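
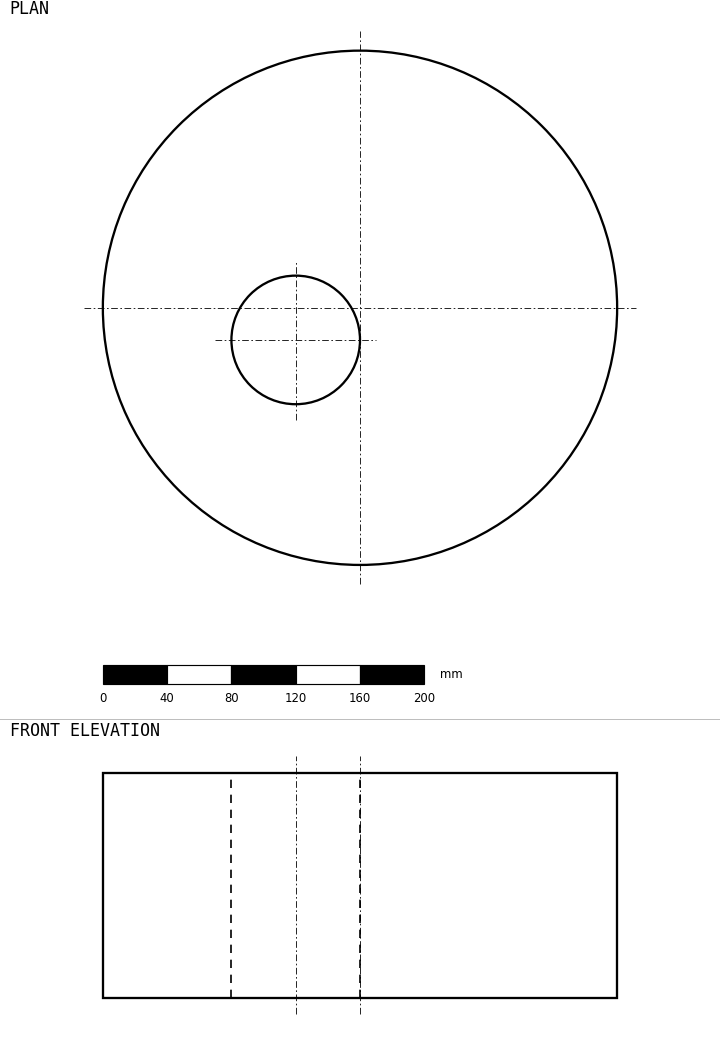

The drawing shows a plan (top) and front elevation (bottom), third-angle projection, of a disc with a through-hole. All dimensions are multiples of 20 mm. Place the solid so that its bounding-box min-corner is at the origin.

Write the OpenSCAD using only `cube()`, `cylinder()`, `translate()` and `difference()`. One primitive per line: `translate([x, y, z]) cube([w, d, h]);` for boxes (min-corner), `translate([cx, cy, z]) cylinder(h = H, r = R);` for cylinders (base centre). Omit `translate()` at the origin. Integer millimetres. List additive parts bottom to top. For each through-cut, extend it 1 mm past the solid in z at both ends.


difference() {
  translate([160, 160, 0]) cylinder(h = 140, r = 160);
  translate([120, 140, -1]) cylinder(h = 142, r = 40);
}


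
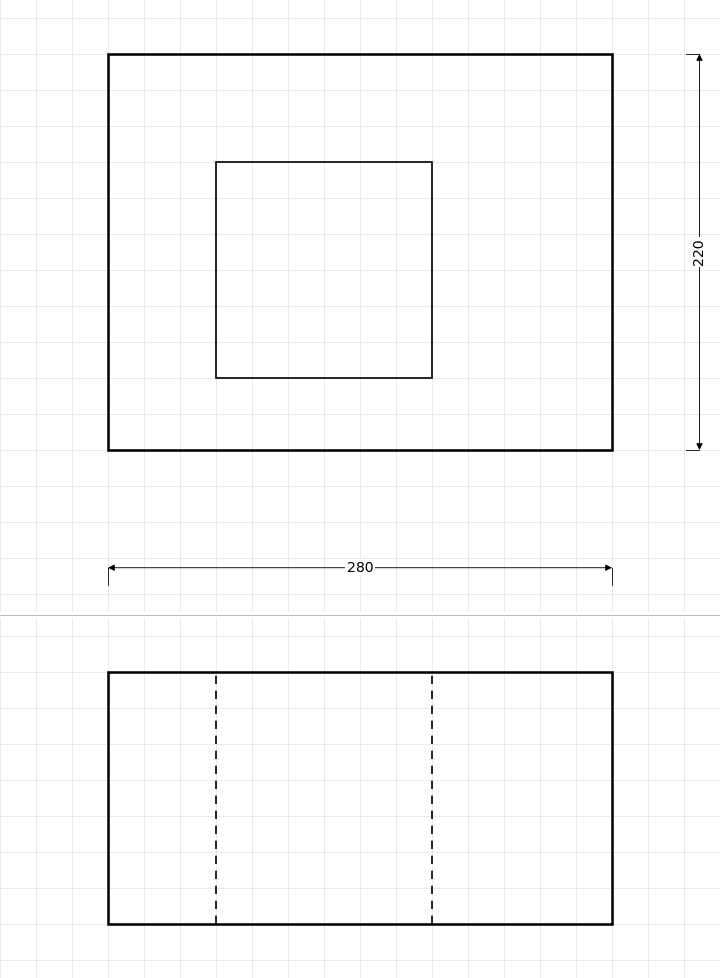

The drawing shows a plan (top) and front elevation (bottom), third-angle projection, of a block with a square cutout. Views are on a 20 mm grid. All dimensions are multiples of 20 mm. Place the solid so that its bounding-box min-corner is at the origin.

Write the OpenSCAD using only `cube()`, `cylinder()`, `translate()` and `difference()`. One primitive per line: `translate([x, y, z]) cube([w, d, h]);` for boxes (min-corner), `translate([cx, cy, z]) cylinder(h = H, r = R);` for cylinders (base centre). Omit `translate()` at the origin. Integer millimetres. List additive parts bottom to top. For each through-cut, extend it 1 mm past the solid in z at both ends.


difference() {
  cube([280, 220, 140]);
  translate([60, 40, -1]) cube([120, 120, 142]);
}


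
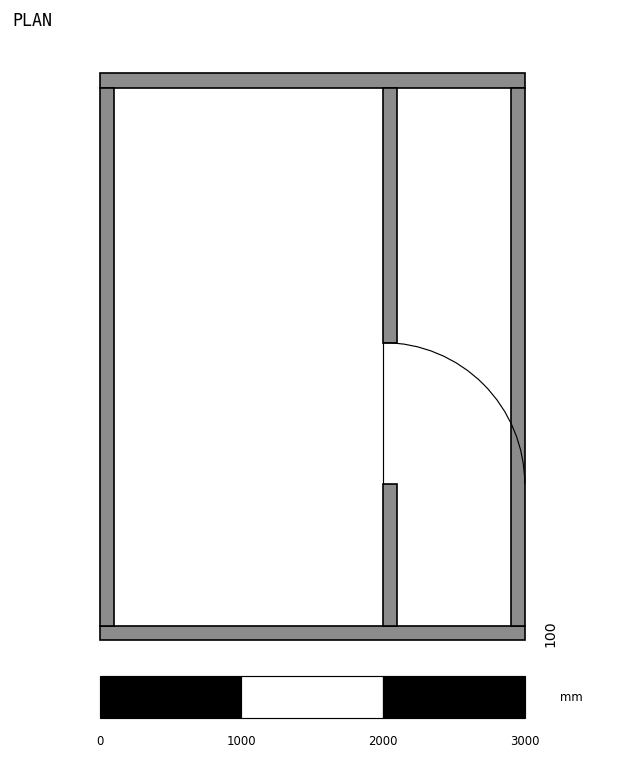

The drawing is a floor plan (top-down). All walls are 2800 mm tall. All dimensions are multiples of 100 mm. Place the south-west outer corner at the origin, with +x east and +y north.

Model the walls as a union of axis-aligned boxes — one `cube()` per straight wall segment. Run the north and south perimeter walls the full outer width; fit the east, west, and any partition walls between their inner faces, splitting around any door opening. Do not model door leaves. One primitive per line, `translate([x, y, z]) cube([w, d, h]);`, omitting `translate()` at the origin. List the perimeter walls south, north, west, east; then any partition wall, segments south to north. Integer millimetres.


cube([3000, 100, 2800]);
translate([0, 3900, 0]) cube([3000, 100, 2800]);
translate([0, 100, 0]) cube([100, 3800, 2800]);
translate([2900, 100, 0]) cube([100, 3800, 2800]);
translate([2000, 100, 0]) cube([100, 1000, 2800]);
translate([2000, 2100, 0]) cube([100, 1800, 2800]);


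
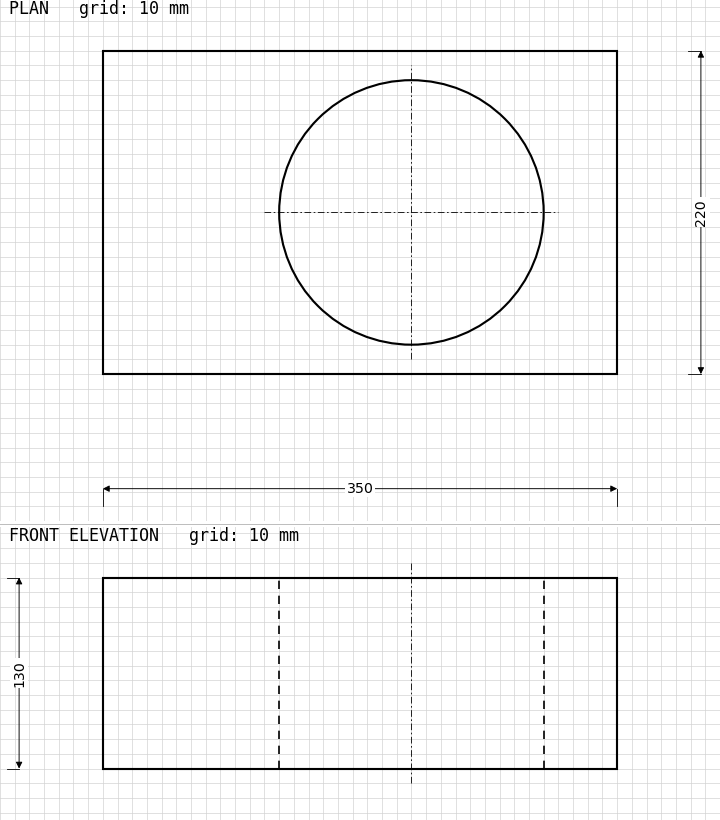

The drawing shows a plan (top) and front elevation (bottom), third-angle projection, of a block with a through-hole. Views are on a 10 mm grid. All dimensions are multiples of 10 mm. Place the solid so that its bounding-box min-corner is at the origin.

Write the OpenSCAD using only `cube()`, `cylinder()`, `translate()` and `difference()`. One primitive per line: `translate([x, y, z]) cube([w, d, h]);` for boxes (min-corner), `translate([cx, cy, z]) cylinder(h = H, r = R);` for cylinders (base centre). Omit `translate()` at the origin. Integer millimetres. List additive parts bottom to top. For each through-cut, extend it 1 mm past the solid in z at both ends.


difference() {
  cube([350, 220, 130]);
  translate([210, 110, -1]) cylinder(h = 132, r = 90);
}


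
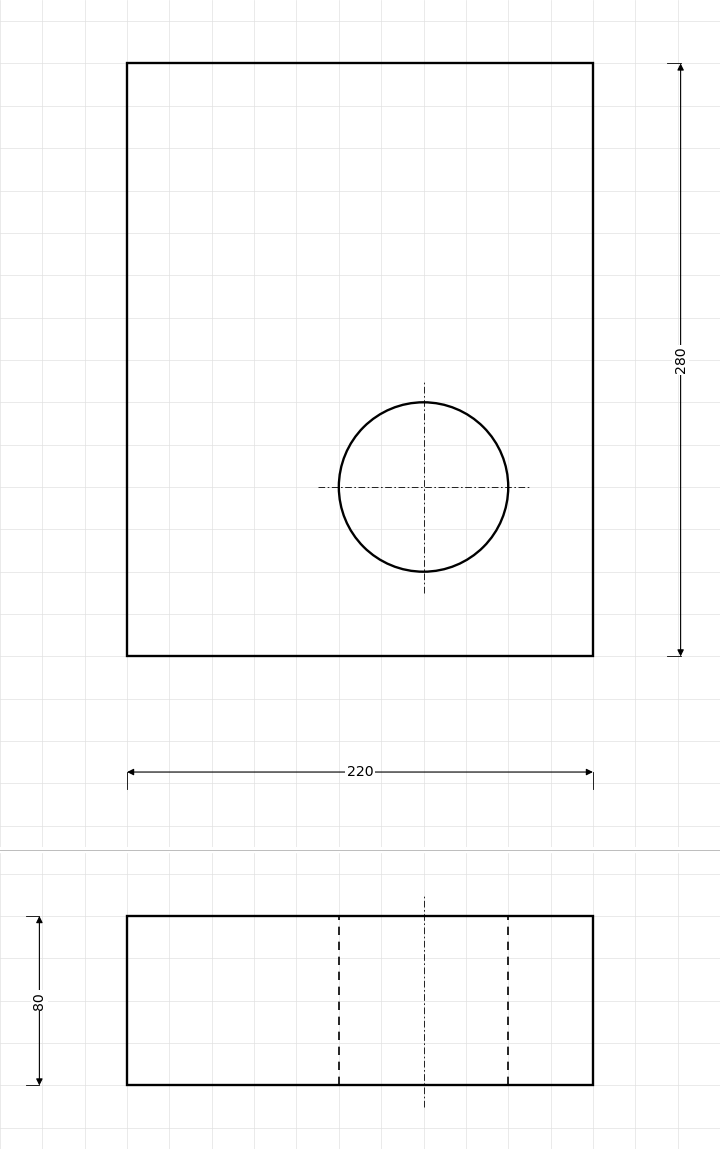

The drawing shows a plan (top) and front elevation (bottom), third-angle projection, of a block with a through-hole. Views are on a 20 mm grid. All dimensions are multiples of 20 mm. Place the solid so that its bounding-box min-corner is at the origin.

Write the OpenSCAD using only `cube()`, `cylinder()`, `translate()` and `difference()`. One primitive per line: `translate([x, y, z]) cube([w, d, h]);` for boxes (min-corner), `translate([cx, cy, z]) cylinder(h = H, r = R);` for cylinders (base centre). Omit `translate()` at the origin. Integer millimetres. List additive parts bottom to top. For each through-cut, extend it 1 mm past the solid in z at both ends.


difference() {
  cube([220, 280, 80]);
  translate([140, 80, -1]) cylinder(h = 82, r = 40);
}


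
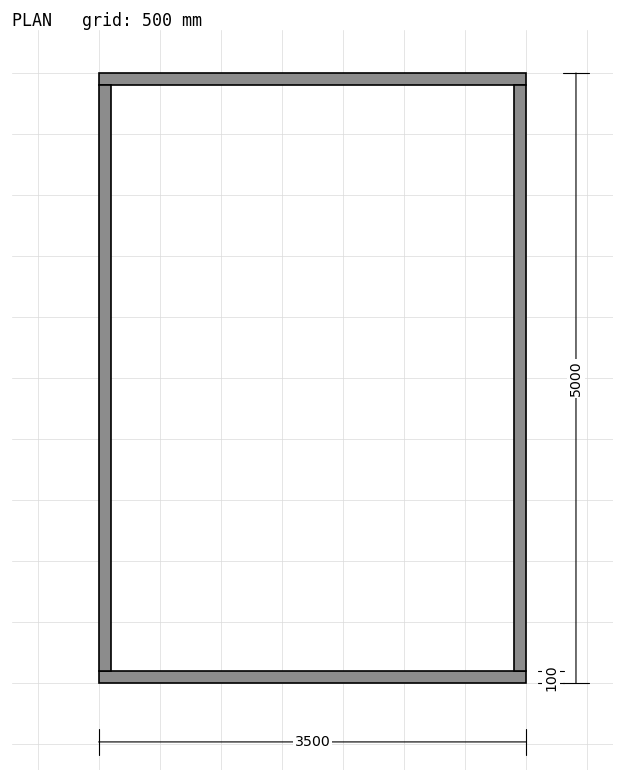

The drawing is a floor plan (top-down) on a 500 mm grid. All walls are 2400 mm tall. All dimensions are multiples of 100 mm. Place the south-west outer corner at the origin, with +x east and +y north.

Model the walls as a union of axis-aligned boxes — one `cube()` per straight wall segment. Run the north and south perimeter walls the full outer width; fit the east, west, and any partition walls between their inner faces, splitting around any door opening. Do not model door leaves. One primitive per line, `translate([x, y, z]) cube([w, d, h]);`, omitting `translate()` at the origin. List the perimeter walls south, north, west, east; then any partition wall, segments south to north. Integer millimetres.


cube([3500, 100, 2400]);
translate([0, 4900, 0]) cube([3500, 100, 2400]);
translate([0, 100, 0]) cube([100, 4800, 2400]);
translate([3400, 100, 0]) cube([100, 4800, 2400]);


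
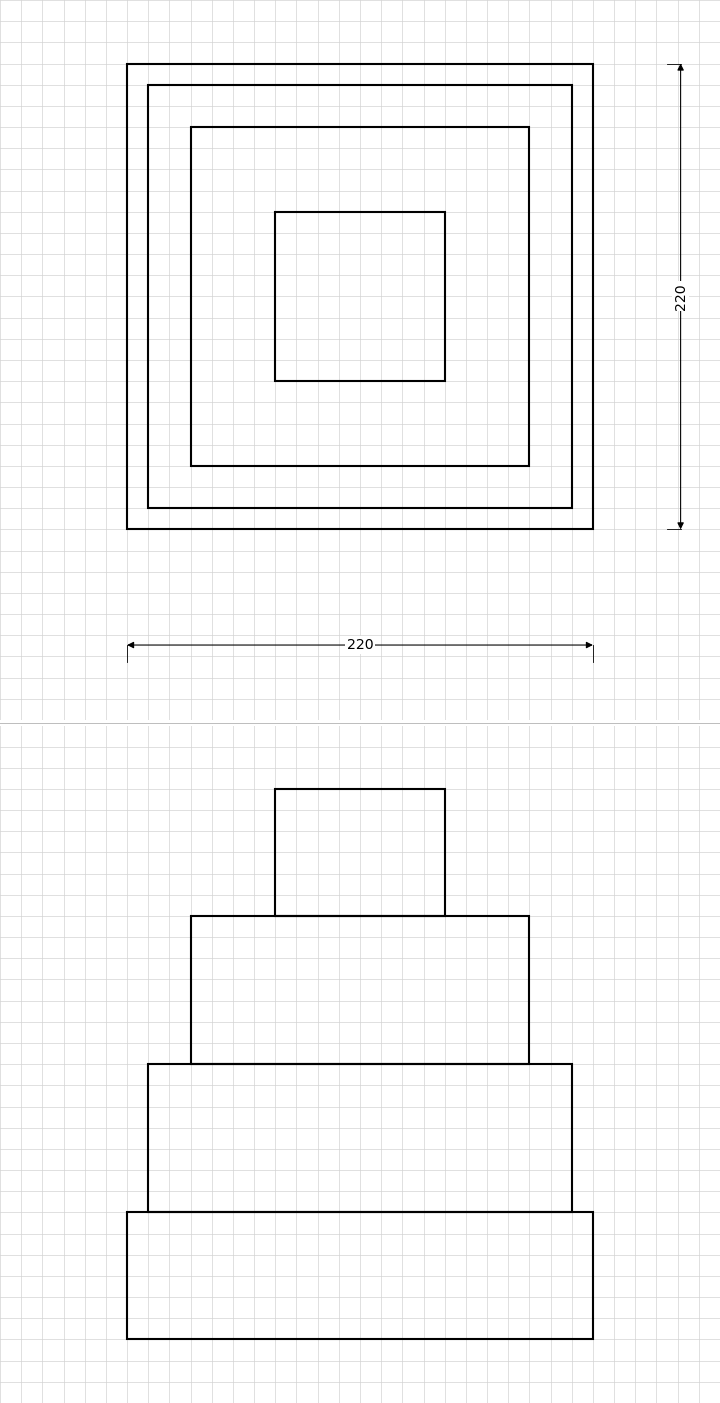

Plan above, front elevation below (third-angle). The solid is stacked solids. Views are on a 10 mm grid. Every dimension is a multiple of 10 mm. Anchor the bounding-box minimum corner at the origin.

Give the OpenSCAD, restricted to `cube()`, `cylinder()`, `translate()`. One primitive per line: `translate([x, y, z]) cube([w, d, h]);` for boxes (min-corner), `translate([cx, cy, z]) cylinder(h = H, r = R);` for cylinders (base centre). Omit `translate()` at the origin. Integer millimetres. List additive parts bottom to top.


cube([220, 220, 60]);
translate([10, 10, 60]) cube([200, 200, 70]);
translate([30, 30, 130]) cube([160, 160, 70]);
translate([70, 70, 200]) cube([80, 80, 60]);


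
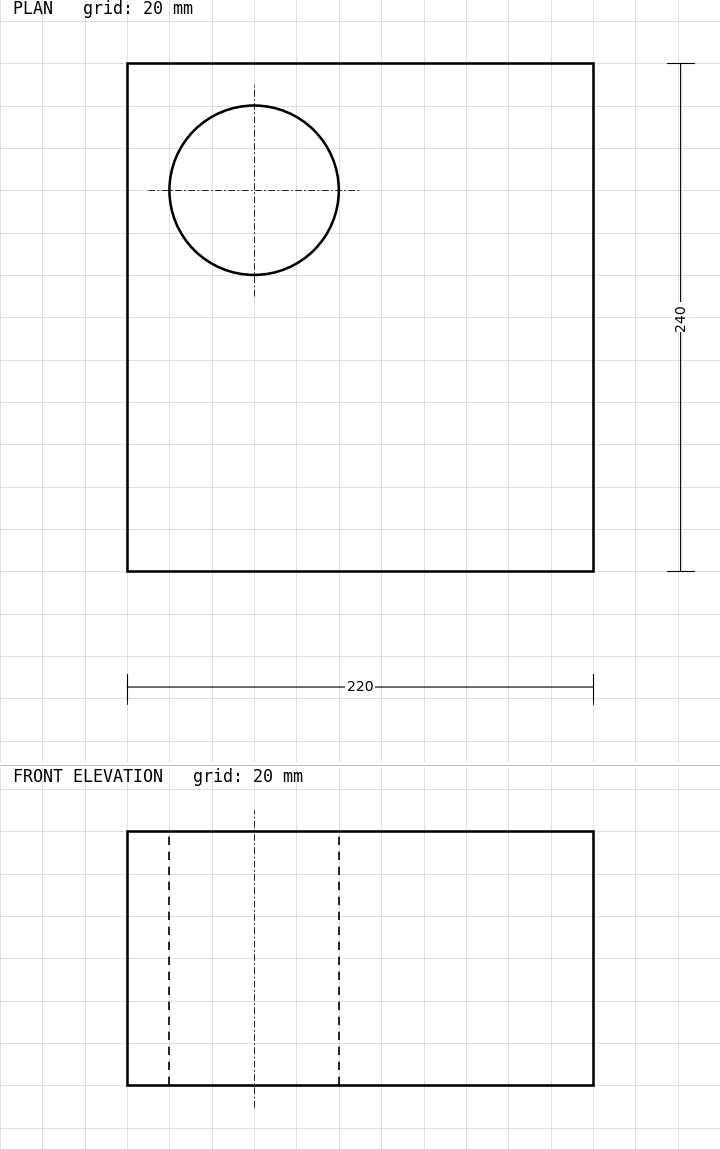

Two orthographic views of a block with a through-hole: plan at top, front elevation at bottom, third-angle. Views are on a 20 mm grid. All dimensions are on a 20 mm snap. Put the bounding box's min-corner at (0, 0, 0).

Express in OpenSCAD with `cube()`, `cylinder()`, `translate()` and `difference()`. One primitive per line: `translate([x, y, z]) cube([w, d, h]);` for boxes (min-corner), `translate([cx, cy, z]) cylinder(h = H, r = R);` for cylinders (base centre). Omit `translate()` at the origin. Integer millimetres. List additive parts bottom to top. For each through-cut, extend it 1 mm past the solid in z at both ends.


difference() {
  cube([220, 240, 120]);
  translate([60, 180, -1]) cylinder(h = 122, r = 40);
}


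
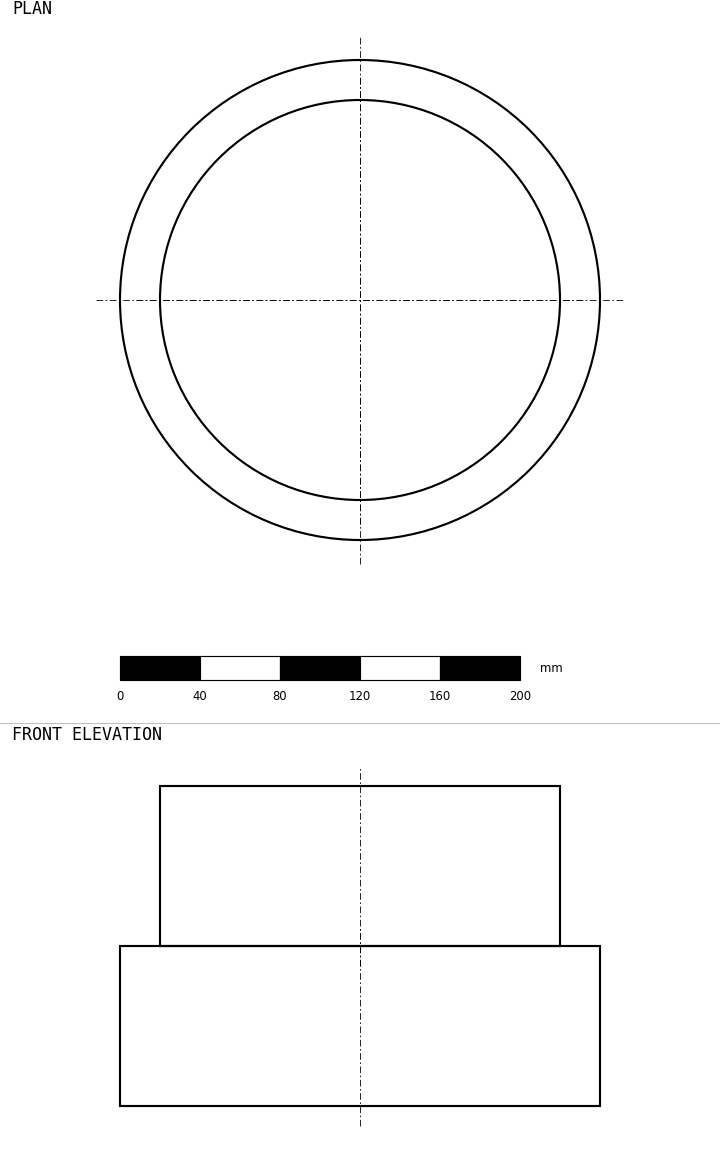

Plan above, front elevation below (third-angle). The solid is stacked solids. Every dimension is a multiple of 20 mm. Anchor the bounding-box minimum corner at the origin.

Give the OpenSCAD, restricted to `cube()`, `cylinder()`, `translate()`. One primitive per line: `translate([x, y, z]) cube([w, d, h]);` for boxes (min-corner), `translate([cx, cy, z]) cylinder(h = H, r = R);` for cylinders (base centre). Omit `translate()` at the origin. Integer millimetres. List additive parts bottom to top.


translate([120, 120, 0]) cylinder(h = 80, r = 120);
translate([120, 120, 80]) cylinder(h = 80, r = 100);


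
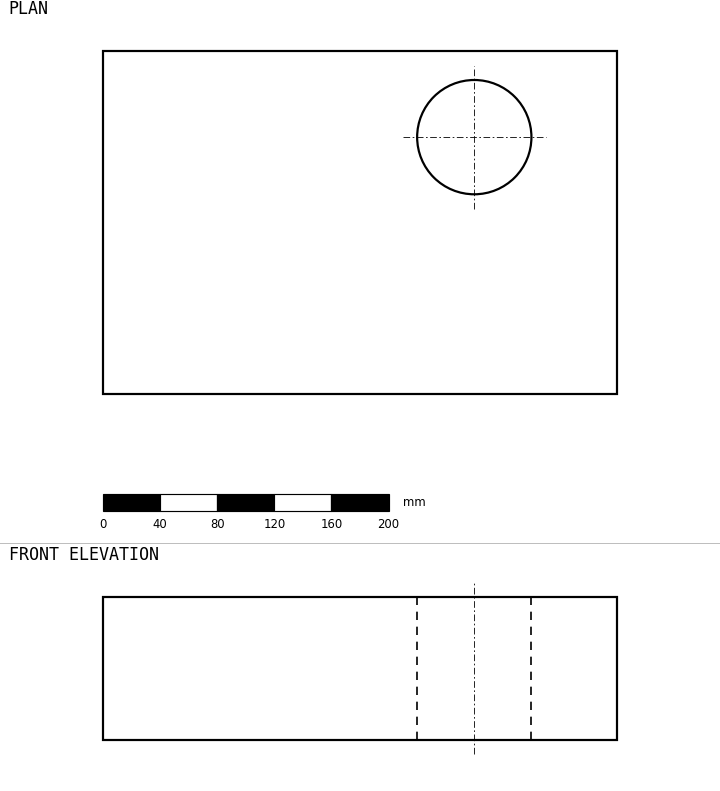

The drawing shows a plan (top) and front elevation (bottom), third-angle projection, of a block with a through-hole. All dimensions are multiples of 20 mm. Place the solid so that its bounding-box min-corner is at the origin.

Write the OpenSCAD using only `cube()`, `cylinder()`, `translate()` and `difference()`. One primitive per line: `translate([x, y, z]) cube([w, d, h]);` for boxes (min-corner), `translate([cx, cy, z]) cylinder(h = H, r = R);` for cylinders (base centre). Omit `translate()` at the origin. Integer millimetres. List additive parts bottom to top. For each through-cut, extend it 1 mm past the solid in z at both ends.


difference() {
  cube([360, 240, 100]);
  translate([260, 180, -1]) cylinder(h = 102, r = 40);
}


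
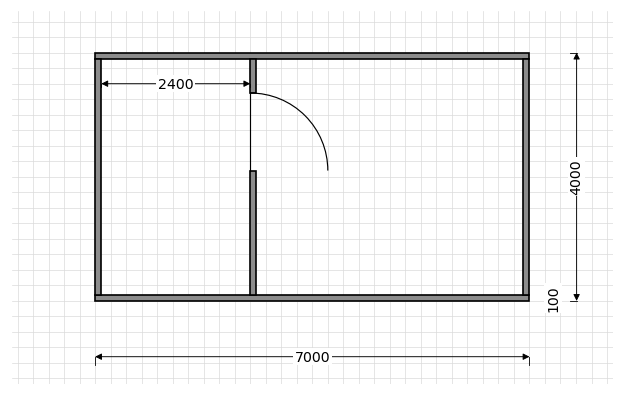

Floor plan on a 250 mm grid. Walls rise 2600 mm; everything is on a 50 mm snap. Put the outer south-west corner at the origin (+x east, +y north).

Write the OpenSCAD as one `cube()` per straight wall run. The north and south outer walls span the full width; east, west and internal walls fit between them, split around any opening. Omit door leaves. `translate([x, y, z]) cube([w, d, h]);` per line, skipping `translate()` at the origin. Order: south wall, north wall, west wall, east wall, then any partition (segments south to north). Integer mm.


cube([7000, 100, 2600]);
translate([0, 3900, 0]) cube([7000, 100, 2600]);
translate([0, 100, 0]) cube([100, 3800, 2600]);
translate([6900, 100, 0]) cube([100, 3800, 2600]);
translate([2500, 100, 0]) cube([100, 2000, 2600]);
translate([2500, 3350, 0]) cube([100, 550, 2600]);


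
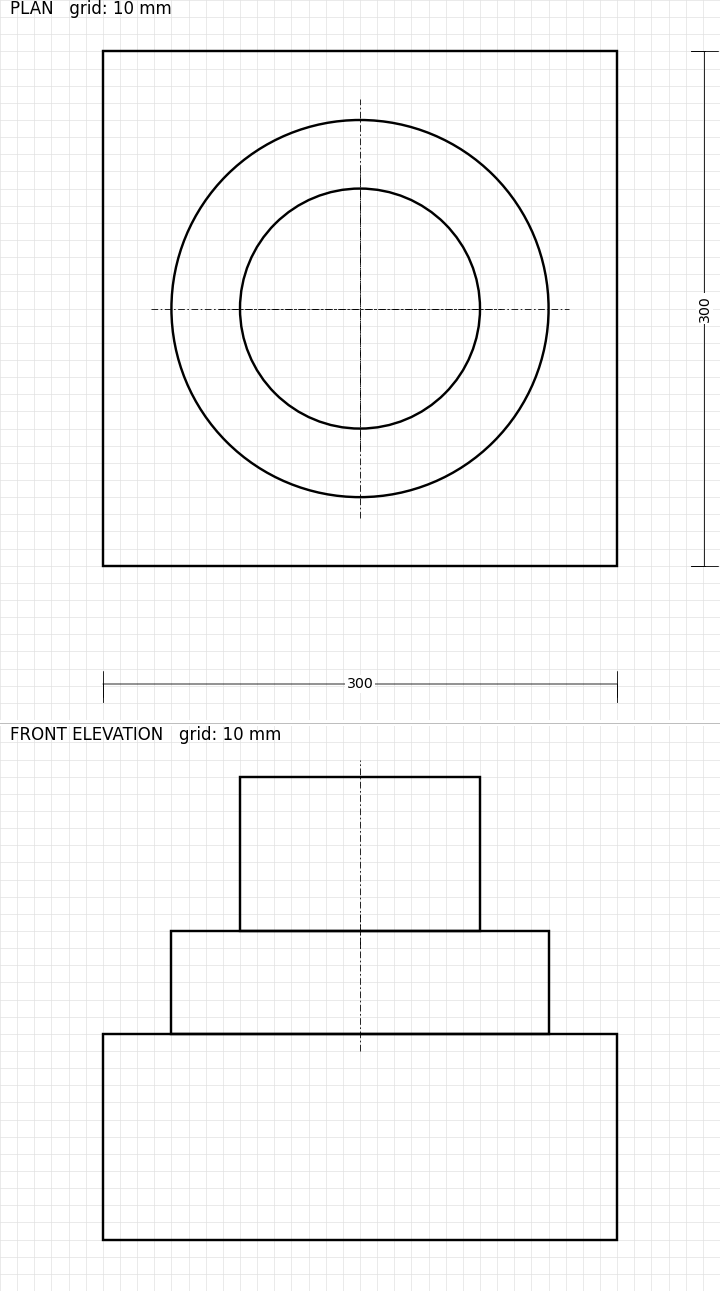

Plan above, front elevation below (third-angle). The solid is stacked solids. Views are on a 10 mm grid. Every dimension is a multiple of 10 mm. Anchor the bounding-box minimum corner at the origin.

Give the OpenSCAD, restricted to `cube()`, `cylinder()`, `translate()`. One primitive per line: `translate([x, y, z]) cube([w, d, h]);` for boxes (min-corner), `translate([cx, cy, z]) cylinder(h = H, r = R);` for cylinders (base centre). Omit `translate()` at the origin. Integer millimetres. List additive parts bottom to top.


cube([300, 300, 120]);
translate([150, 150, 120]) cylinder(h = 60, r = 110);
translate([150, 150, 180]) cylinder(h = 90, r = 70);


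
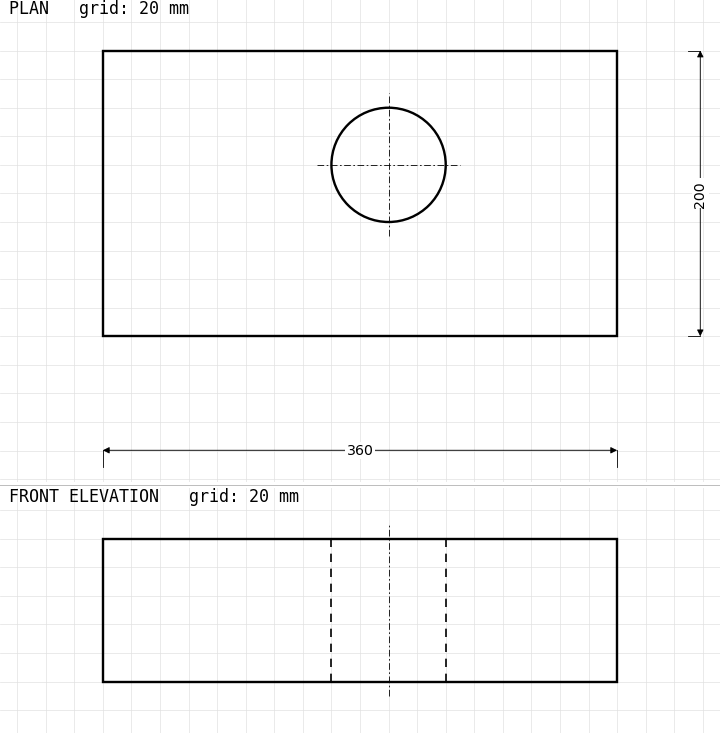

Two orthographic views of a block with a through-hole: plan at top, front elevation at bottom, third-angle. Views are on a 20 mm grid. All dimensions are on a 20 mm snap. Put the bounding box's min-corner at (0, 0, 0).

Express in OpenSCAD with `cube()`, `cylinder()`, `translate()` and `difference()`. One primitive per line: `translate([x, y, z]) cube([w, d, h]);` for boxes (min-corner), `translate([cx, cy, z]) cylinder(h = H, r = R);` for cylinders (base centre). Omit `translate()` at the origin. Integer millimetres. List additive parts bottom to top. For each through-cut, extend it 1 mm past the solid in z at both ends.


difference() {
  cube([360, 200, 100]);
  translate([200, 120, -1]) cylinder(h = 102, r = 40);
}


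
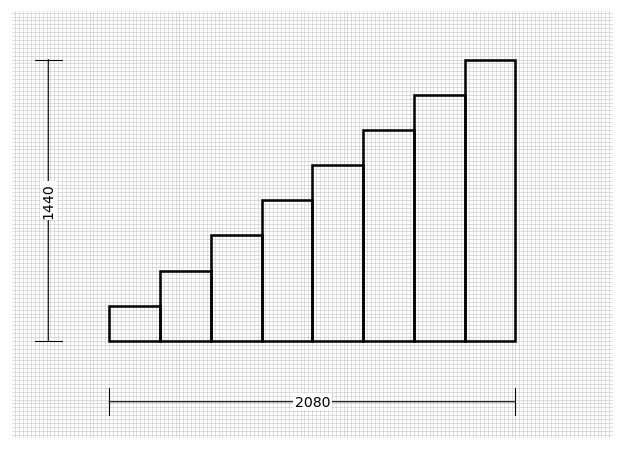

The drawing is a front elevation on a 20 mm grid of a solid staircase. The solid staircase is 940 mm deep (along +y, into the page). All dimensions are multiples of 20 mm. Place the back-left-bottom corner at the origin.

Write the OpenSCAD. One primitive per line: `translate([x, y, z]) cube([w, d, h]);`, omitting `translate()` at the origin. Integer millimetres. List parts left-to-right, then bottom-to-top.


cube([260, 940, 180]);
translate([260, 0, 0]) cube([260, 940, 360]);
translate([520, 0, 0]) cube([260, 940, 540]);
translate([780, 0, 0]) cube([260, 940, 720]);
translate([1040, 0, 0]) cube([260, 940, 900]);
translate([1300, 0, 0]) cube([260, 940, 1080]);
translate([1560, 0, 0]) cube([260, 940, 1260]);
translate([1820, 0, 0]) cube([260, 940, 1440]);


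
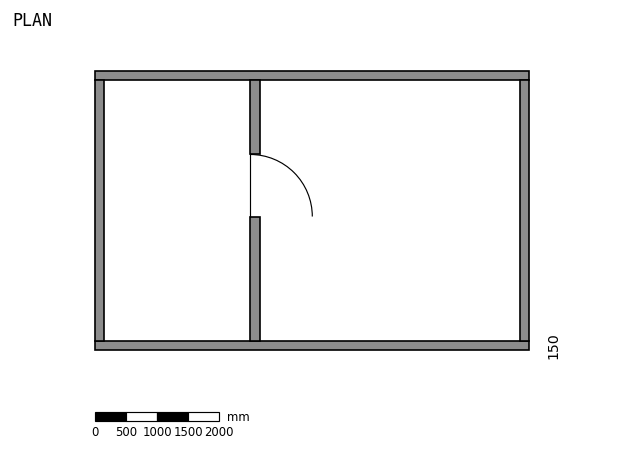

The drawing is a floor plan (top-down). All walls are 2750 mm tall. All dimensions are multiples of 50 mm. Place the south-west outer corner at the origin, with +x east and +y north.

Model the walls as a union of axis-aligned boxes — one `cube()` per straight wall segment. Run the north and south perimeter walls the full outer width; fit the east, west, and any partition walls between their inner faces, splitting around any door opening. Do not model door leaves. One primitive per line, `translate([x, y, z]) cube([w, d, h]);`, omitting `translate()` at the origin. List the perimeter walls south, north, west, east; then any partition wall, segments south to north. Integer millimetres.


cube([7000, 150, 2750]);
translate([0, 4350, 0]) cube([7000, 150, 2750]);
translate([0, 150, 0]) cube([150, 4200, 2750]);
translate([6850, 150, 0]) cube([150, 4200, 2750]);
translate([2500, 150, 0]) cube([150, 2000, 2750]);
translate([2500, 3150, 0]) cube([150, 1200, 2750]);


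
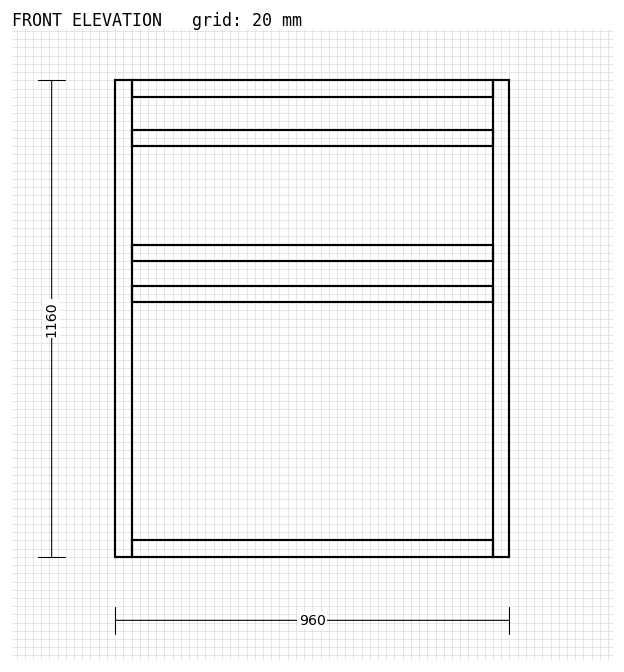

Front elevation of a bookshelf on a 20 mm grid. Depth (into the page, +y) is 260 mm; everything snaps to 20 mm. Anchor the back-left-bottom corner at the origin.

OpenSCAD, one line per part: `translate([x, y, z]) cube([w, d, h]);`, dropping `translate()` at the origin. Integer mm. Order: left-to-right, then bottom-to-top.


cube([40, 260, 1160]);
translate([40, 0, 0]) cube([880, 260, 40]);
translate([40, 0, 620]) cube([880, 260, 40]);
translate([40, 0, 720]) cube([880, 260, 40]);
translate([40, 0, 1000]) cube([880, 260, 40]);
translate([40, 0, 1120]) cube([880, 260, 40]);
translate([920, 0, 0]) cube([40, 260, 1160]);


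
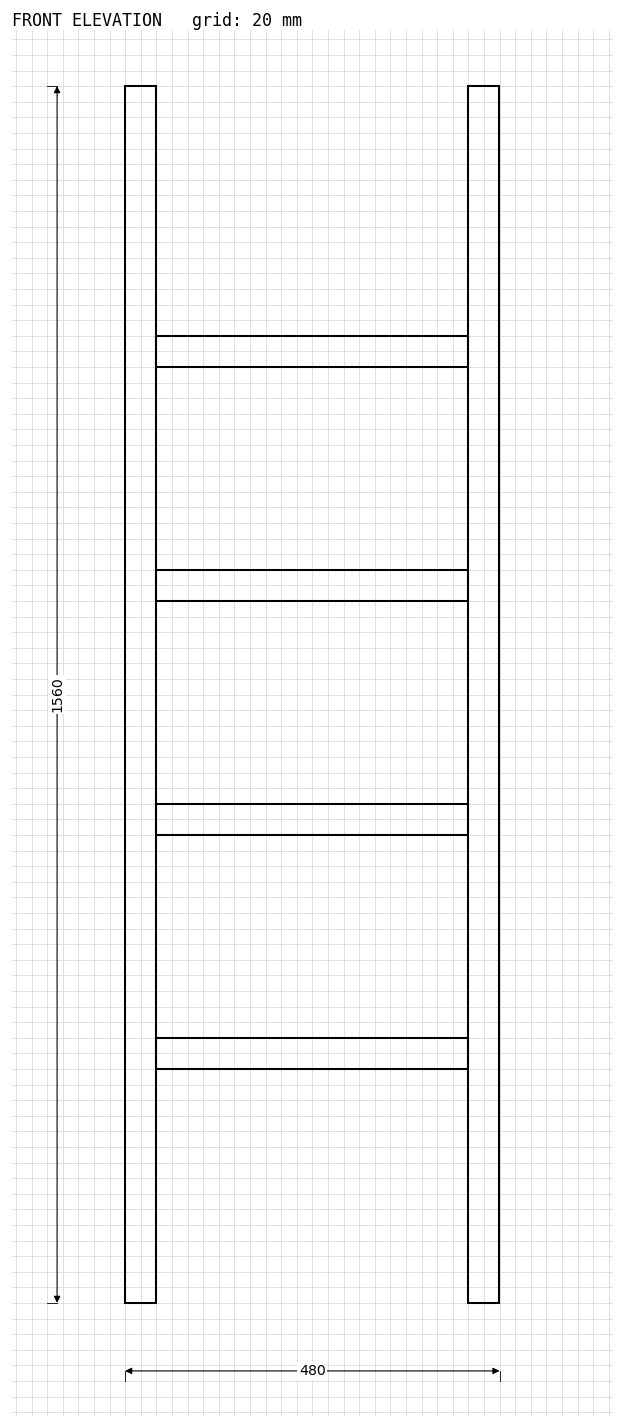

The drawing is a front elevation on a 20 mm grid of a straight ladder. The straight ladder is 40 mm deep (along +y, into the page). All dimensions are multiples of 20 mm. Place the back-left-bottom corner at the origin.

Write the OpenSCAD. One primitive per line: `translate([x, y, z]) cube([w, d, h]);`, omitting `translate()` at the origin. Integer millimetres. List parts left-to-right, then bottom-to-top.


cube([40, 40, 1560]);
translate([40, 0, 300]) cube([400, 40, 40]);
translate([40, 0, 600]) cube([400, 40, 40]);
translate([40, 0, 900]) cube([400, 40, 40]);
translate([40, 0, 1200]) cube([400, 40, 40]);
translate([440, 0, 0]) cube([40, 40, 1560]);


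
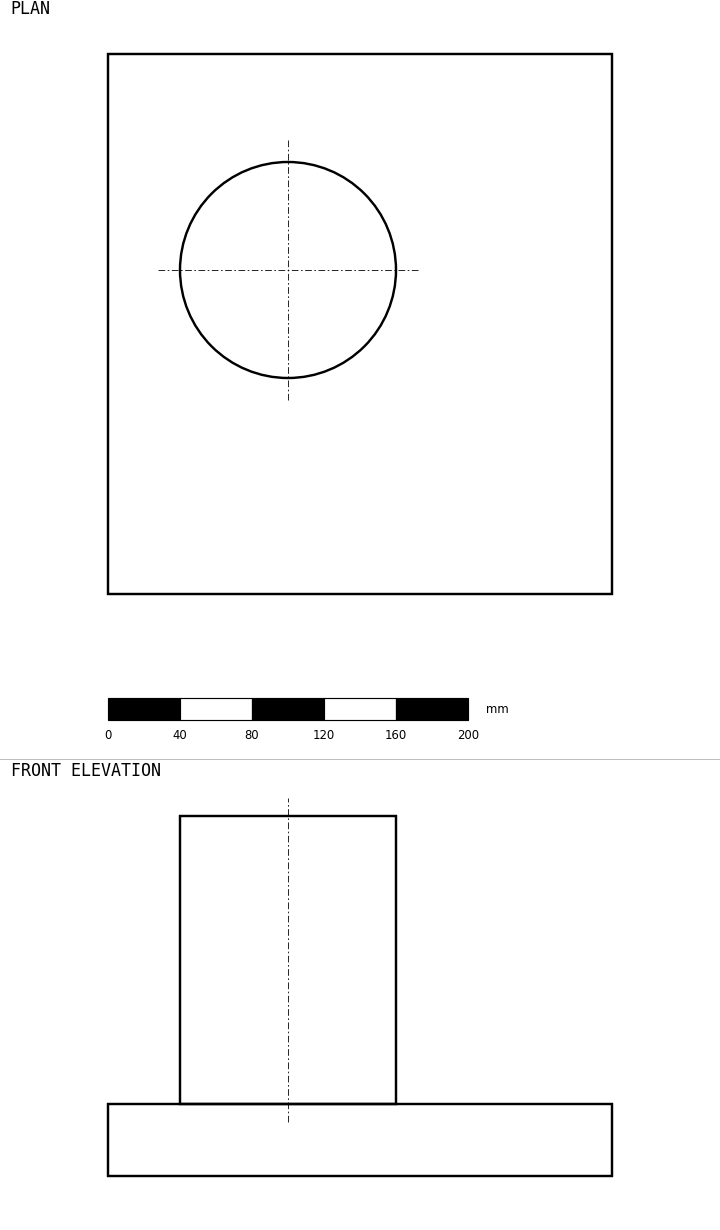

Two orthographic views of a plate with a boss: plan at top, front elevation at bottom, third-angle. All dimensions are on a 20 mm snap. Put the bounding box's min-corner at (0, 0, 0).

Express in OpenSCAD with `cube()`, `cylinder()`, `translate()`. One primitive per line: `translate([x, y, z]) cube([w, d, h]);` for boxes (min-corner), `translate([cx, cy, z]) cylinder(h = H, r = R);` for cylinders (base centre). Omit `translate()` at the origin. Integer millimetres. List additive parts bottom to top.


cube([280, 300, 40]);
translate([100, 180, 40]) cylinder(h = 160, r = 60);


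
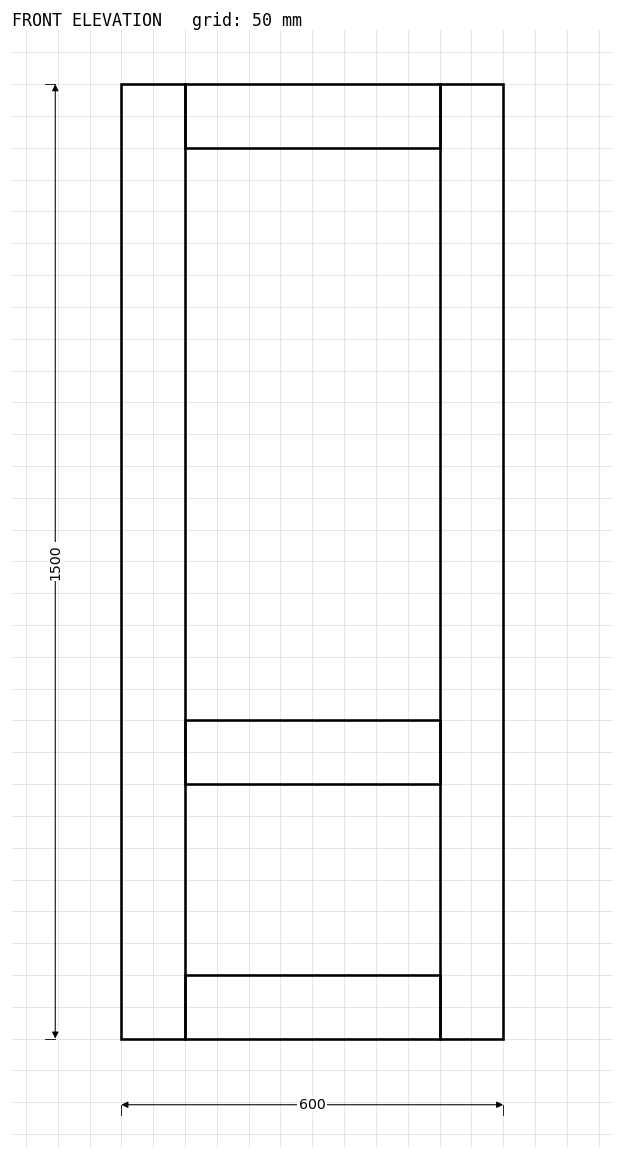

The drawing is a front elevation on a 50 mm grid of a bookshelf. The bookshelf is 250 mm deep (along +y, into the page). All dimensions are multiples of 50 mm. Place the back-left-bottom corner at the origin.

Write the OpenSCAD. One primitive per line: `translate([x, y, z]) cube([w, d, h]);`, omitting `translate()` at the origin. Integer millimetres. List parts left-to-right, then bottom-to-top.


cube([100, 250, 1500]);
translate([100, 0, 0]) cube([400, 250, 100]);
translate([100, 0, 400]) cube([400, 250, 100]);
translate([100, 0, 1400]) cube([400, 250, 100]);
translate([500, 0, 0]) cube([100, 250, 1500]);


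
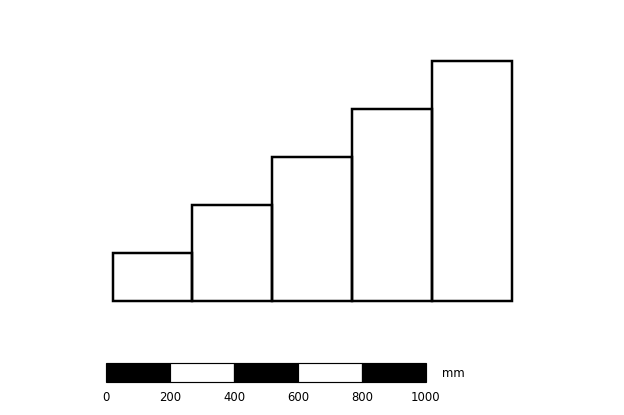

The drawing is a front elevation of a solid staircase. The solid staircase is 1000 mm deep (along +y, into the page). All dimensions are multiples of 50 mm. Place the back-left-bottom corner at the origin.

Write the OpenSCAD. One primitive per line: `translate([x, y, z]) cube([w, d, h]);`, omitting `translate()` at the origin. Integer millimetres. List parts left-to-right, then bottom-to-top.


cube([250, 1000, 150]);
translate([250, 0, 0]) cube([250, 1000, 300]);
translate([500, 0, 0]) cube([250, 1000, 450]);
translate([750, 0, 0]) cube([250, 1000, 600]);
translate([1000, 0, 0]) cube([250, 1000, 750]);


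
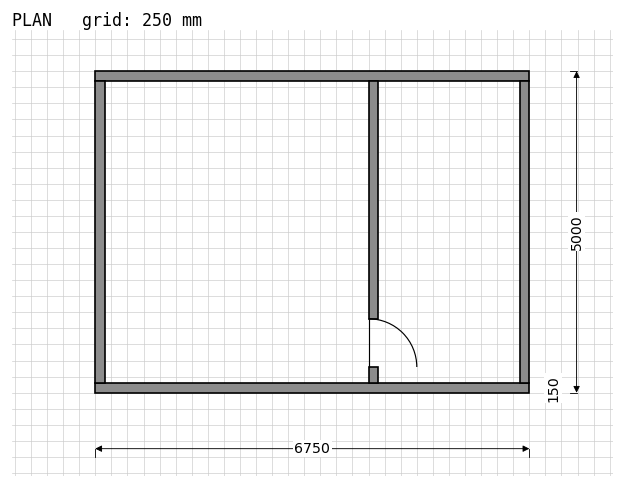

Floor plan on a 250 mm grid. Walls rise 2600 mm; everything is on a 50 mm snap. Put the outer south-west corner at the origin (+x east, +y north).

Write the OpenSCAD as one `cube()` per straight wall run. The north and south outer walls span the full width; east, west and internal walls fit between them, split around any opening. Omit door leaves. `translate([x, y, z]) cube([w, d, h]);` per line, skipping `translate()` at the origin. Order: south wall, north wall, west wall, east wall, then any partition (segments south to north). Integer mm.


cube([6750, 150, 2600]);
translate([0, 4850, 0]) cube([6750, 150, 2600]);
translate([0, 150, 0]) cube([150, 4700, 2600]);
translate([6600, 150, 0]) cube([150, 4700, 2600]);
translate([4250, 150, 0]) cube([150, 250, 2600]);
translate([4250, 1150, 0]) cube([150, 3700, 2600]);


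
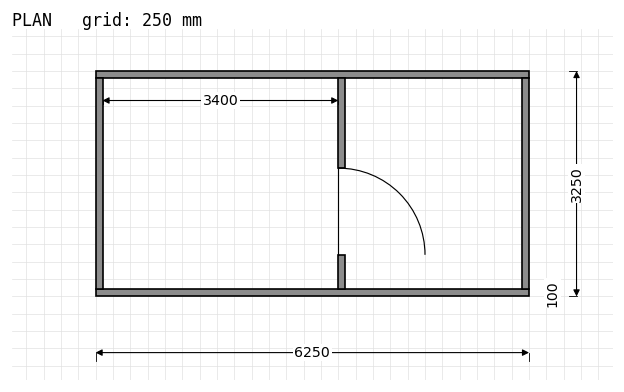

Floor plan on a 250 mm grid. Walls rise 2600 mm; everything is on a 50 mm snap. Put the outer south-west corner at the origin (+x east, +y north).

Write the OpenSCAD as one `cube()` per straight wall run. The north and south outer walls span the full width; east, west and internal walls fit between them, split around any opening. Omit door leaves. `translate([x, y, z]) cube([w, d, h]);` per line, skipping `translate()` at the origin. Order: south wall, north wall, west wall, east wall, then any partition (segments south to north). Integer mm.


cube([6250, 100, 2600]);
translate([0, 3150, 0]) cube([6250, 100, 2600]);
translate([0, 100, 0]) cube([100, 3050, 2600]);
translate([6150, 100, 0]) cube([100, 3050, 2600]);
translate([3500, 100, 0]) cube([100, 500, 2600]);
translate([3500, 1850, 0]) cube([100, 1300, 2600]);


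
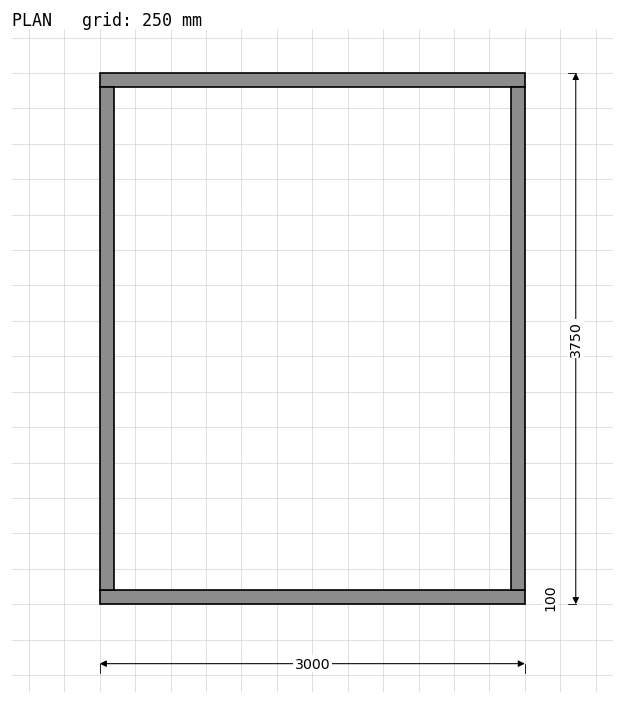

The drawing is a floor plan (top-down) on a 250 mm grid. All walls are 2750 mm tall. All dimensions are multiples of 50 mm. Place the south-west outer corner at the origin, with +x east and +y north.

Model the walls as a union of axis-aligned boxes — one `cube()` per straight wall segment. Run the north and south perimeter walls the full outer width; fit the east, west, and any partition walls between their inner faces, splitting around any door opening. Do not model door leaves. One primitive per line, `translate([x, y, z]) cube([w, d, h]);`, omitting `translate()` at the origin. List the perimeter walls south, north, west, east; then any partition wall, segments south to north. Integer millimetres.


cube([3000, 100, 2750]);
translate([0, 3650, 0]) cube([3000, 100, 2750]);
translate([0, 100, 0]) cube([100, 3550, 2750]);
translate([2900, 100, 0]) cube([100, 3550, 2750]);


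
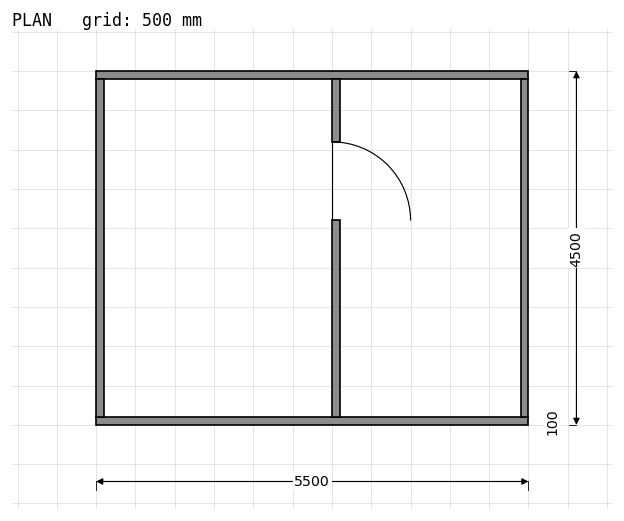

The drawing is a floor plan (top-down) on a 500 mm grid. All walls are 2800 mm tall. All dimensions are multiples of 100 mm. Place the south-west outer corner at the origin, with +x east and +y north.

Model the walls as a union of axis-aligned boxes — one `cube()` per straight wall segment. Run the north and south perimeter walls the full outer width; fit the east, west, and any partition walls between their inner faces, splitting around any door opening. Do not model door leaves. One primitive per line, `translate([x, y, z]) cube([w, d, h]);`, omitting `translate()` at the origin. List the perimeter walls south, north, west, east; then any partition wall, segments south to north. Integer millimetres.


cube([5500, 100, 2800]);
translate([0, 4400, 0]) cube([5500, 100, 2800]);
translate([0, 100, 0]) cube([100, 4300, 2800]);
translate([5400, 100, 0]) cube([100, 4300, 2800]);
translate([3000, 100, 0]) cube([100, 2500, 2800]);
translate([3000, 3600, 0]) cube([100, 800, 2800]);


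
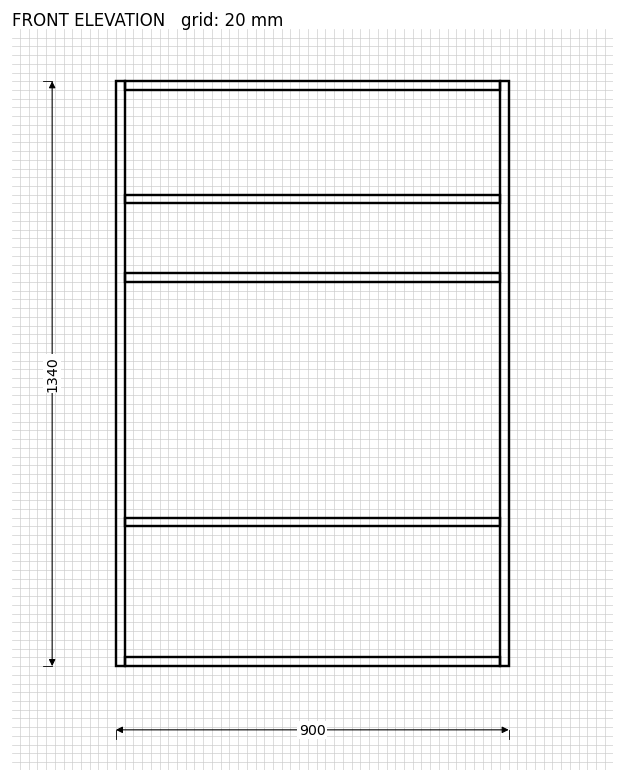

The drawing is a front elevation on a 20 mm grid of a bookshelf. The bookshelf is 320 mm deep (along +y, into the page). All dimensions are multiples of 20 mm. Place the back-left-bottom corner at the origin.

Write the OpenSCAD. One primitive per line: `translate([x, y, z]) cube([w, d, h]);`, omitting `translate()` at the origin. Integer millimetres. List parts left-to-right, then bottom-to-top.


cube([20, 320, 1340]);
translate([20, 0, 0]) cube([860, 320, 20]);
translate([20, 0, 320]) cube([860, 320, 20]);
translate([20, 0, 880]) cube([860, 320, 20]);
translate([20, 0, 1060]) cube([860, 320, 20]);
translate([20, 0, 1320]) cube([860, 320, 20]);
translate([880, 0, 0]) cube([20, 320, 1340]);


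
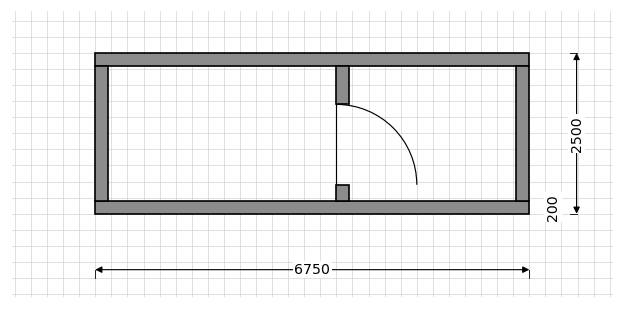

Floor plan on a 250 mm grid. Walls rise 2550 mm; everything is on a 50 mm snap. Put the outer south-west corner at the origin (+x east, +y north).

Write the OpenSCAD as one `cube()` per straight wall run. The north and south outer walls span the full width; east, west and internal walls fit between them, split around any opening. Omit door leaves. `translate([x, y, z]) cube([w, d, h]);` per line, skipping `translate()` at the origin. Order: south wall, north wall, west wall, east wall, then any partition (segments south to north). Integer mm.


cube([6750, 200, 2550]);
translate([0, 2300, 0]) cube([6750, 200, 2550]);
translate([0, 200, 0]) cube([200, 2100, 2550]);
translate([6550, 200, 0]) cube([200, 2100, 2550]);
translate([3750, 200, 0]) cube([200, 250, 2550]);
translate([3750, 1700, 0]) cube([200, 600, 2550]);


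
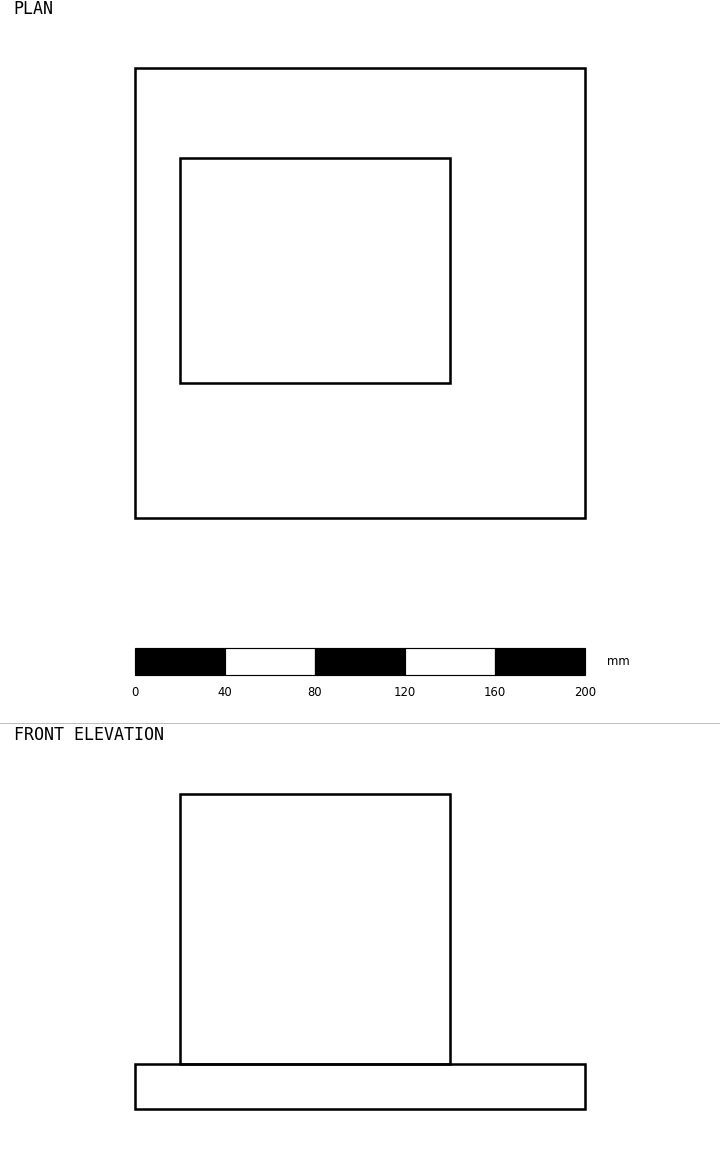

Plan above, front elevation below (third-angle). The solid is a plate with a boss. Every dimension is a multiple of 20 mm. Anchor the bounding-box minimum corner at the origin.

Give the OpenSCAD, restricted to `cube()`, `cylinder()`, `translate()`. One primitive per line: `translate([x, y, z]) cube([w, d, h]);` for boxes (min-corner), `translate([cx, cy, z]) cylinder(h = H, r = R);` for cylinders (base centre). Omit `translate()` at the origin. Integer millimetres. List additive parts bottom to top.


cube([200, 200, 20]);
translate([20, 60, 20]) cube([120, 100, 120]);


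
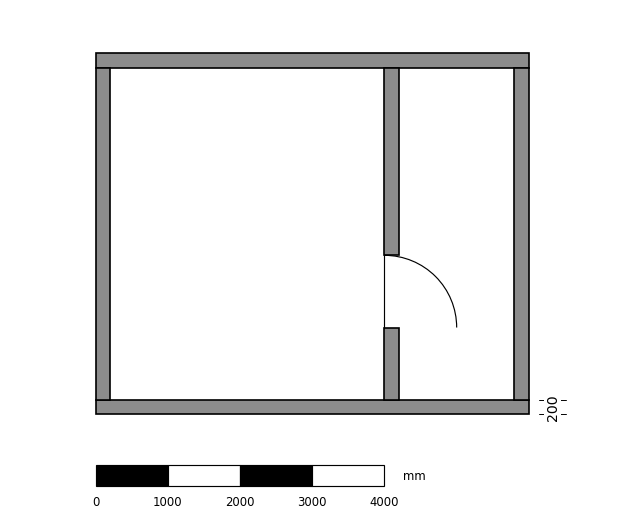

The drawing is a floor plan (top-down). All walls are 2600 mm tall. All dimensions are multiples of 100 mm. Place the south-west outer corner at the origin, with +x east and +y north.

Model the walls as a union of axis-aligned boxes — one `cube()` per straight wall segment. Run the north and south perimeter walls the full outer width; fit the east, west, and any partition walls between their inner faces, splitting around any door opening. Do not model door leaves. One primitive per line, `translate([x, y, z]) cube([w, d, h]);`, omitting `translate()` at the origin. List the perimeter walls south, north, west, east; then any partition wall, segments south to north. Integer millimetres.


cube([6000, 200, 2600]);
translate([0, 4800, 0]) cube([6000, 200, 2600]);
translate([0, 200, 0]) cube([200, 4600, 2600]);
translate([5800, 200, 0]) cube([200, 4600, 2600]);
translate([4000, 200, 0]) cube([200, 1000, 2600]);
translate([4000, 2200, 0]) cube([200, 2600, 2600]);


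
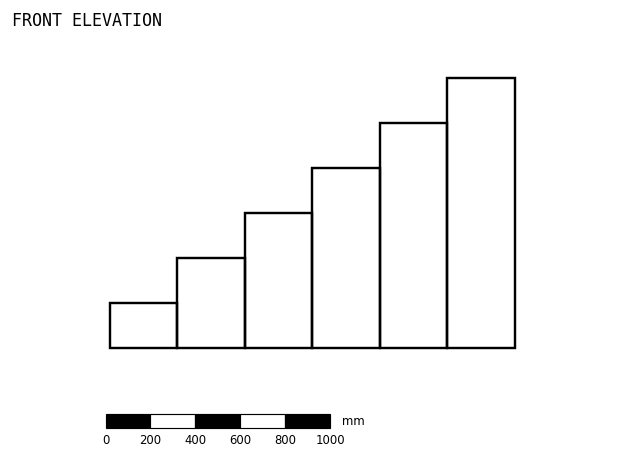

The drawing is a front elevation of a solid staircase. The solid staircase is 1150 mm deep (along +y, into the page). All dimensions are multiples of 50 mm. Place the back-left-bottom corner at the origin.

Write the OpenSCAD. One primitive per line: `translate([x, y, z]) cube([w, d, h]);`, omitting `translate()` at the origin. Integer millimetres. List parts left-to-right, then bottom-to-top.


cube([300, 1150, 200]);
translate([300, 0, 0]) cube([300, 1150, 400]);
translate([600, 0, 0]) cube([300, 1150, 600]);
translate([900, 0, 0]) cube([300, 1150, 800]);
translate([1200, 0, 0]) cube([300, 1150, 1000]);
translate([1500, 0, 0]) cube([300, 1150, 1200]);


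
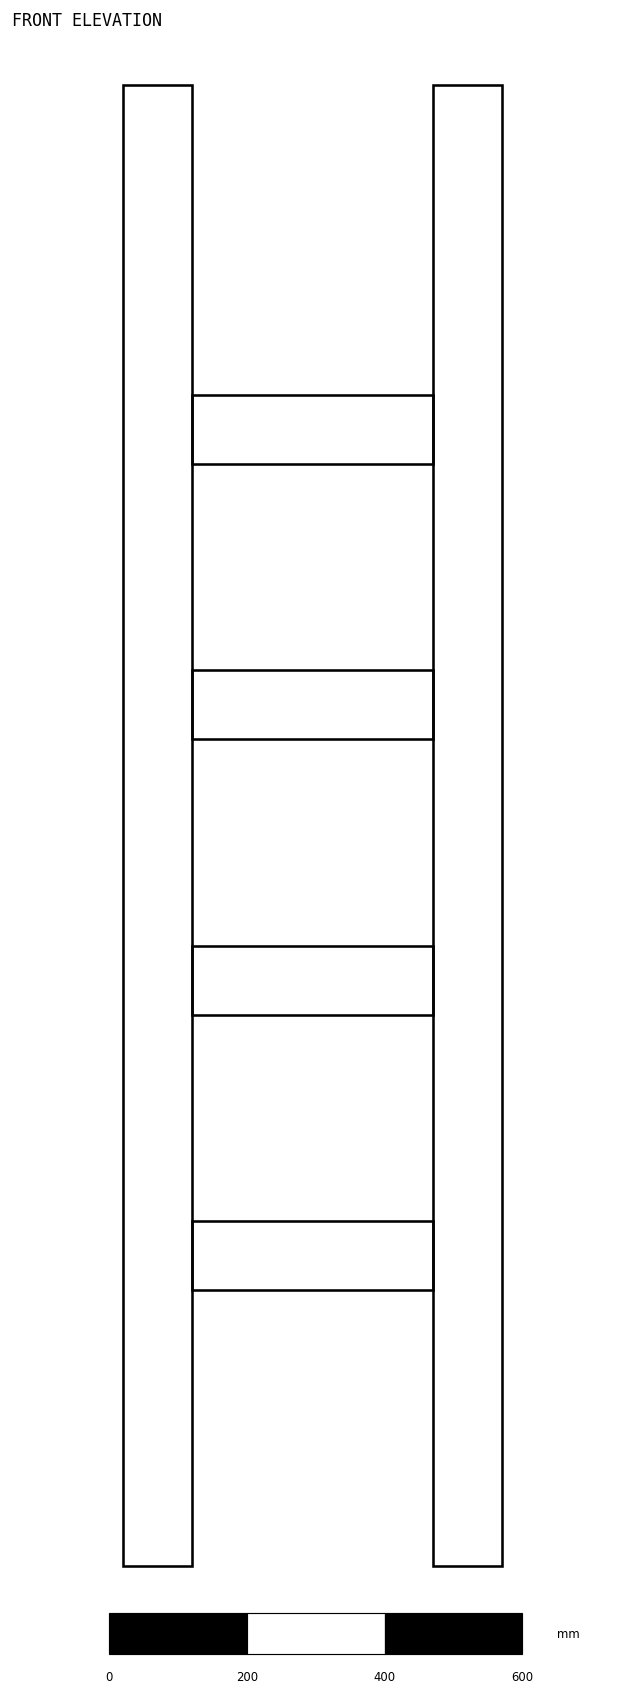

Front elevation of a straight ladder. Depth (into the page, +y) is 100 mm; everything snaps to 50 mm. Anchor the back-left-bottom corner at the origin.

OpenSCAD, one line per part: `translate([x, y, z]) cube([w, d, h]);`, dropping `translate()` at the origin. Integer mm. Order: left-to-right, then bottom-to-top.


cube([100, 100, 2150]);
translate([100, 0, 400]) cube([350, 100, 100]);
translate([100, 0, 800]) cube([350, 100, 100]);
translate([100, 0, 1200]) cube([350, 100, 100]);
translate([100, 0, 1600]) cube([350, 100, 100]);
translate([450, 0, 0]) cube([100, 100, 2150]);


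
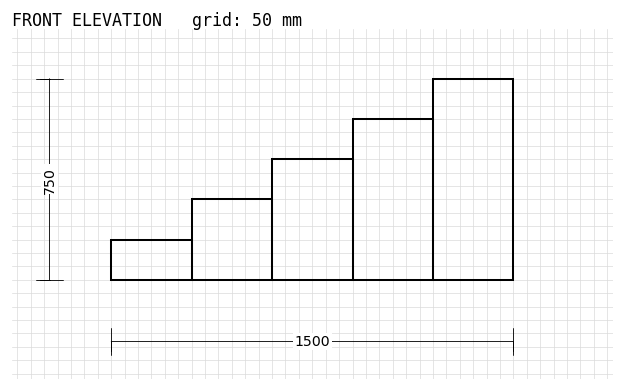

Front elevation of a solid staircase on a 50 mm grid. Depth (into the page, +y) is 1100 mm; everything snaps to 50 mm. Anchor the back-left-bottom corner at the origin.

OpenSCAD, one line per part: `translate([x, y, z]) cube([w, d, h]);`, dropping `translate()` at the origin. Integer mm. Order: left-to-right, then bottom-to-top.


cube([300, 1100, 150]);
translate([300, 0, 0]) cube([300, 1100, 300]);
translate([600, 0, 0]) cube([300, 1100, 450]);
translate([900, 0, 0]) cube([300, 1100, 600]);
translate([1200, 0, 0]) cube([300, 1100, 750]);


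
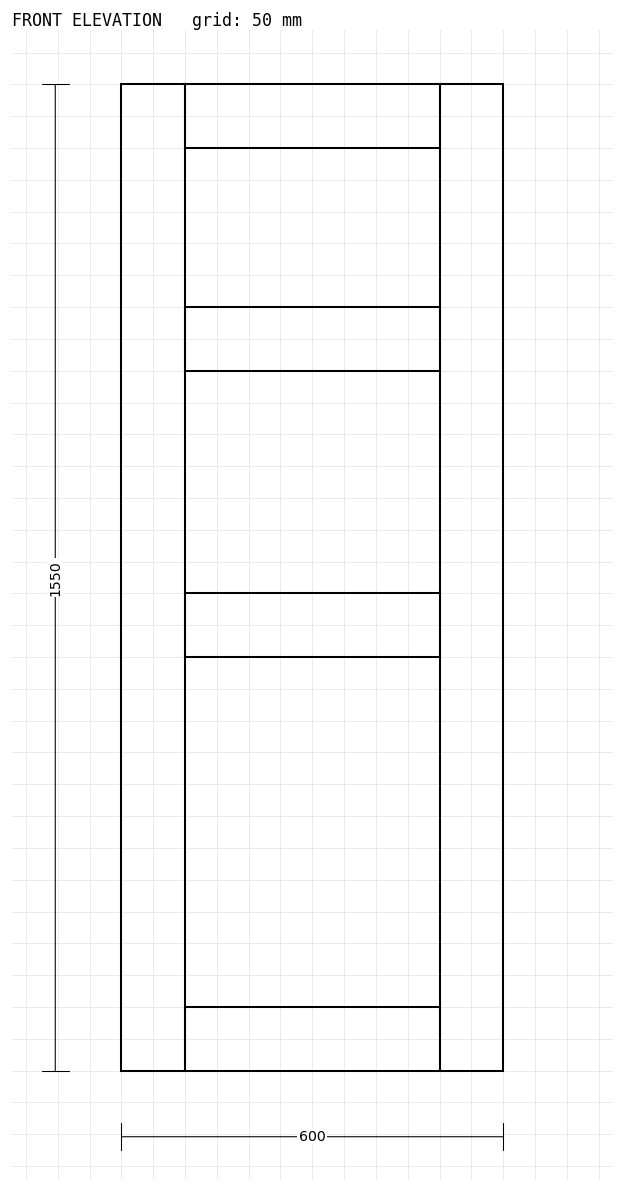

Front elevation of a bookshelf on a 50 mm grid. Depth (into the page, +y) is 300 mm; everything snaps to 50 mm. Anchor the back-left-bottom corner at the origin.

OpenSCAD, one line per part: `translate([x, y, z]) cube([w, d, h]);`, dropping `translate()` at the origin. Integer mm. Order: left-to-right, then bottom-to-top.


cube([100, 300, 1550]);
translate([100, 0, 0]) cube([400, 300, 100]);
translate([100, 0, 650]) cube([400, 300, 100]);
translate([100, 0, 1100]) cube([400, 300, 100]);
translate([100, 0, 1450]) cube([400, 300, 100]);
translate([500, 0, 0]) cube([100, 300, 1550]);


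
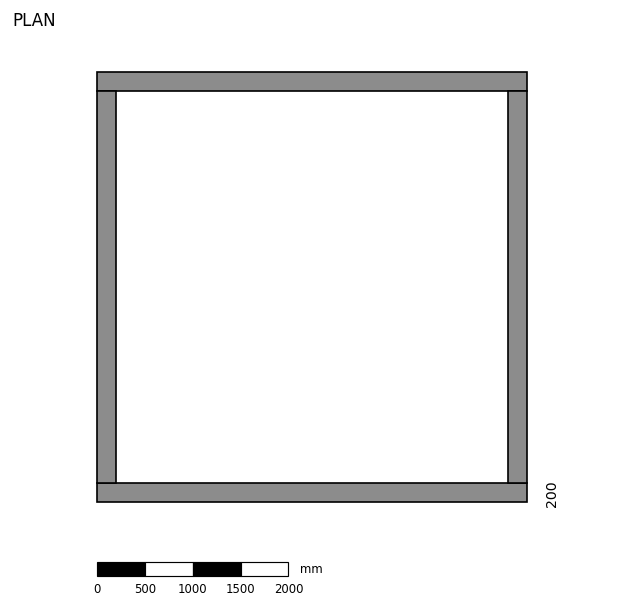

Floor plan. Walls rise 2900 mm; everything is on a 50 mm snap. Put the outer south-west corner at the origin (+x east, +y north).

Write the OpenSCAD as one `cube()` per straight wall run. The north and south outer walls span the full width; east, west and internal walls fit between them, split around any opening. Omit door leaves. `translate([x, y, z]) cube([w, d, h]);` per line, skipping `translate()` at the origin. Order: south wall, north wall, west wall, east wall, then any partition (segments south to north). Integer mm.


cube([4500, 200, 2900]);
translate([0, 4300, 0]) cube([4500, 200, 2900]);
translate([0, 200, 0]) cube([200, 4100, 2900]);
translate([4300, 200, 0]) cube([200, 4100, 2900]);


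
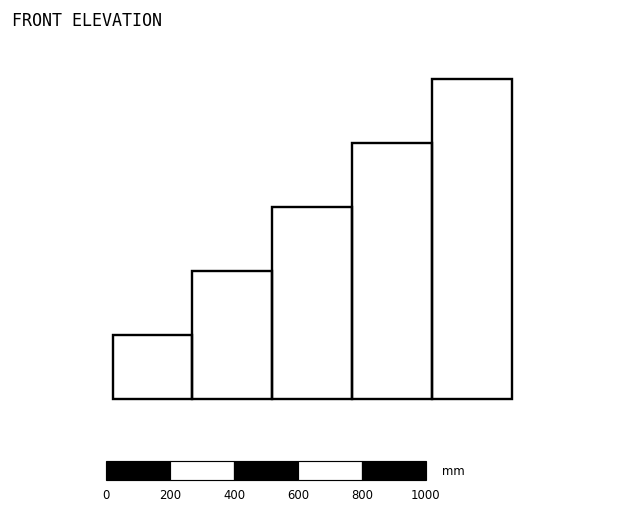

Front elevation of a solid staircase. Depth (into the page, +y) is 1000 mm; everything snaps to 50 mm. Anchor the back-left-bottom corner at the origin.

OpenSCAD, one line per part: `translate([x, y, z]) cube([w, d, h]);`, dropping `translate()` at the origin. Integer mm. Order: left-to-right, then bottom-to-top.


cube([250, 1000, 200]);
translate([250, 0, 0]) cube([250, 1000, 400]);
translate([500, 0, 0]) cube([250, 1000, 600]);
translate([750, 0, 0]) cube([250, 1000, 800]);
translate([1000, 0, 0]) cube([250, 1000, 1000]);


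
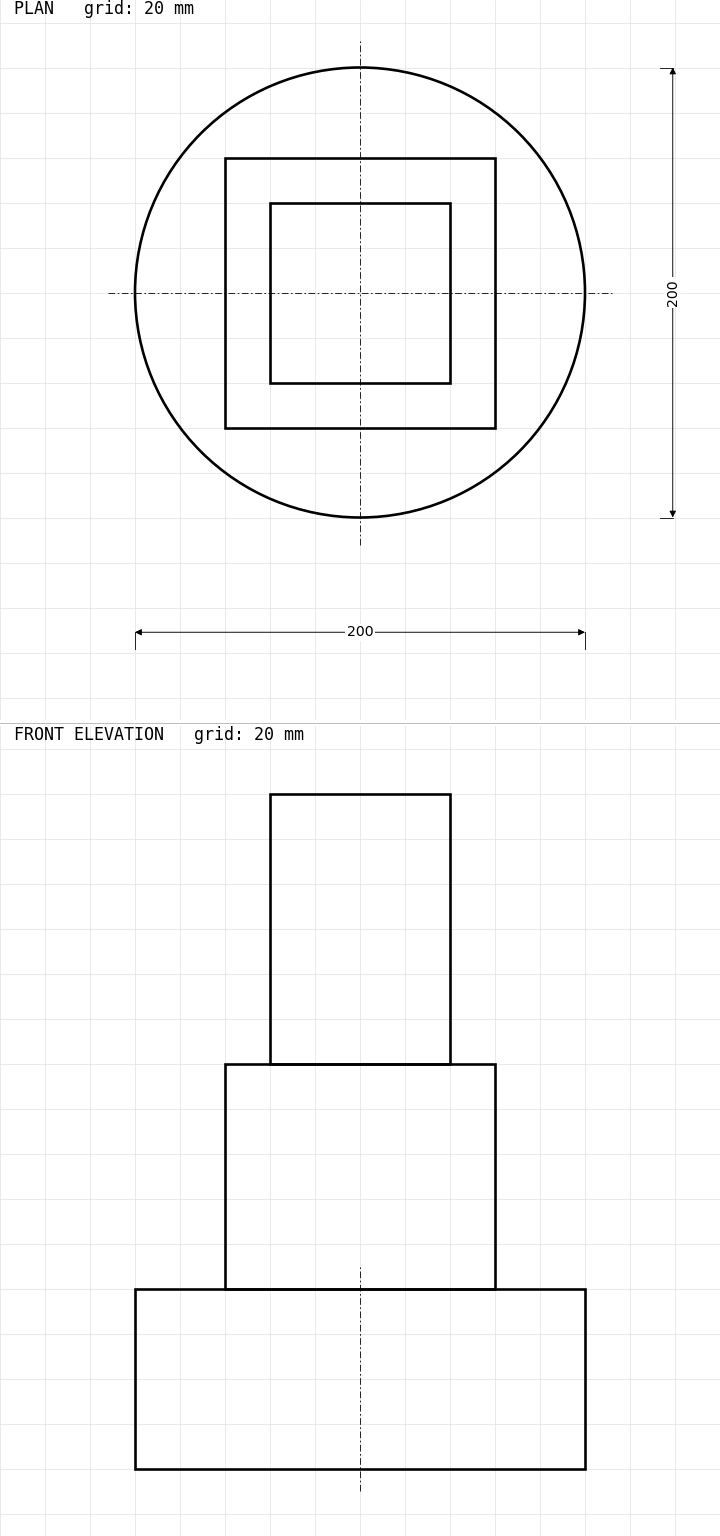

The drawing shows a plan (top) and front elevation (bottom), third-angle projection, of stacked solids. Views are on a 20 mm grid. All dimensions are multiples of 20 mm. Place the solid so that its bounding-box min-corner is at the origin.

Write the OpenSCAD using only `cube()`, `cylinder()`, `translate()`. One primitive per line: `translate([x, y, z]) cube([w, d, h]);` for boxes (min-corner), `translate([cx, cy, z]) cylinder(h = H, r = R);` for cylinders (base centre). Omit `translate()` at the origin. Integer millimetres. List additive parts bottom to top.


translate([100, 100, 0]) cylinder(h = 80, r = 100);
translate([40, 40, 80]) cube([120, 120, 100]);
translate([60, 60, 180]) cube([80, 80, 120]);


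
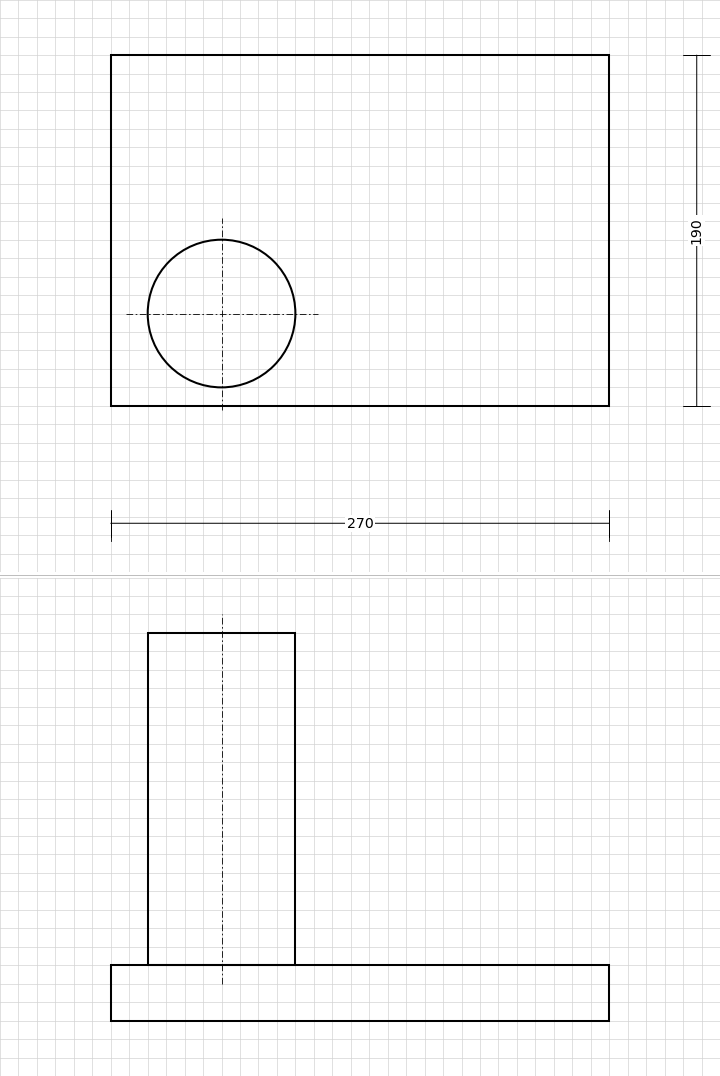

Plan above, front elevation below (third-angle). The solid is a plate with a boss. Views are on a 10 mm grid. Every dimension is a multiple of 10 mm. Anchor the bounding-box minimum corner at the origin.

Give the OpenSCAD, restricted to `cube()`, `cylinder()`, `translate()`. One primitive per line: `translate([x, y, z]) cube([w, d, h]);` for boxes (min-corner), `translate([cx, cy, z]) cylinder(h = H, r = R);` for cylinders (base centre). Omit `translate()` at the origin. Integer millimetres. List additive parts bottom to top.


cube([270, 190, 30]);
translate([60, 50, 30]) cylinder(h = 180, r = 40);


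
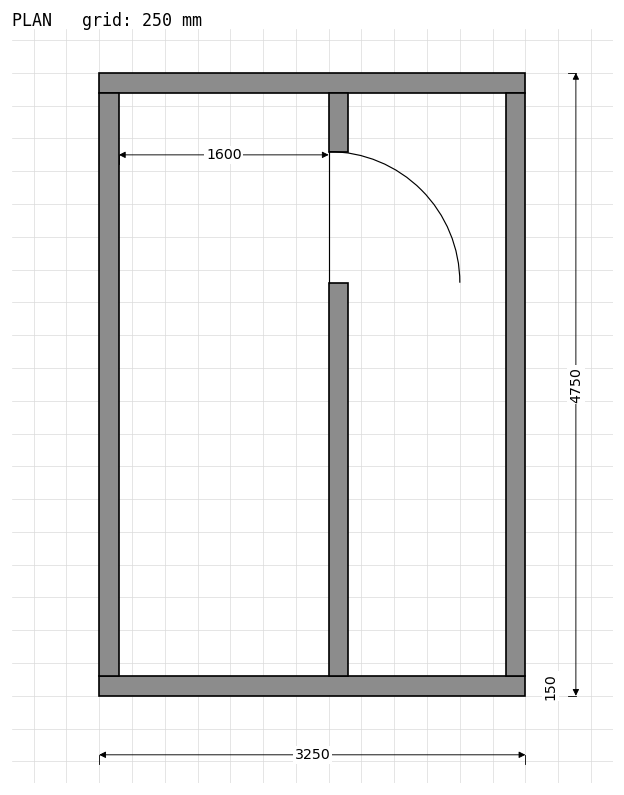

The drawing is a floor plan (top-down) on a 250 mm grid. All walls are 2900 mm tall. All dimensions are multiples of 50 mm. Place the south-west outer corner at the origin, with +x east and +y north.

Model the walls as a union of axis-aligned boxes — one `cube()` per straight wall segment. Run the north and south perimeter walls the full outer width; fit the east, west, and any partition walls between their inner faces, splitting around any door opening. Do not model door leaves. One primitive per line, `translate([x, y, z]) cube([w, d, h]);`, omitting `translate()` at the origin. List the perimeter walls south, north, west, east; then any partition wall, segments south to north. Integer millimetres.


cube([3250, 150, 2900]);
translate([0, 4600, 0]) cube([3250, 150, 2900]);
translate([0, 150, 0]) cube([150, 4450, 2900]);
translate([3100, 150, 0]) cube([150, 4450, 2900]);
translate([1750, 150, 0]) cube([150, 3000, 2900]);
translate([1750, 4150, 0]) cube([150, 450, 2900]);
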